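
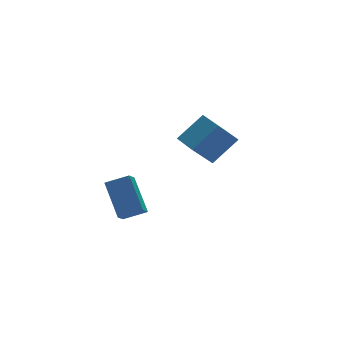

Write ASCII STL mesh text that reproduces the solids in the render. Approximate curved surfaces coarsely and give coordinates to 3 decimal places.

solid 
facet normal -0.653 -0.133 0.746
outer loop
vertex 3.248 3.08 1.496
vertex 3.104 4.368 1.6
vertex 1.869 3.025 0.28
endloop
endfacet
facet normal 0.111 -0.991 -0.081
outer loop
vertex 3.076 3.272 -1.1
vertex 3.248 3.08 1.496
vertex 1.869 3.025 0.28
endloop
endfacet
facet normal -0.652 -0.133 0.746
outer loop
vertex 1.869 3.025 0.28
vertex 3.104 4.368 1.6
vertex 1.725 4.312 0.384
endloop
endfacet
facet normal -0.750 -0.030 -0.661
outer loop
vertex 1.725 4.312 0.384
vertex 3.076 3.272 -1.1
vertex 1.869 3.025 0.28
endloop
endfacet
facet normal 0.750 0.030 0.661
outer loop
vertex 3.248 3.08 1.496
vertex 4.311 4.615 0.22
vertex 3.104 4.368 1.6
endloop
endfacet
facet normal 0.111 -0.991 -0.081
outer loop
vertex 4.455 3.328 0.116
vertex 3.248 3.08 1.496
vertex 3.076 3.272 -1.1
endloop
endfacet
facet normal 0.750 0.030 0.661
outer loop
vertex 4.455 3.328 0.116
vertex 4.311 4.615 0.22
vertex 3.248 3.08 1.496
endloop
endfacet
facet normal -0.111 0.991 0.080
outer loop
vertex 3.104 4.368 1.6
vertex 4.311 4.615 0.22
vertex 1.725 4.312 0.384
endloop
endfacet
facet normal -0.750 -0.030 -0.661
outer loop
vertex 2.932 4.56 -0.996
vertex 3.076 3.272 -1.1
vertex 1.725 4.312 0.384
endloop
endfacet
facet normal -0.111 0.991 0.081
outer loop
vertex 1.725 4.312 0.384
vertex 4.311 4.615 0.22
vertex 2.932 4.56 -0.996
endloop
endfacet
facet normal 0.652 0.133 -0.746
outer loop
vertex 2.932 4.56 -0.996
vertex 4.455 3.328 0.116
vertex 3.076 3.272 -1.1
endloop
endfacet
facet normal 0.652 0.133 -0.746
outer loop
vertex 4.311 4.615 0.22
vertex 4.455 3.328 0.116
vertex 2.932 4.56 -0.996
endloop
endfacet
facet normal -0.848 0.373 -0.377
outer loop
vertex -3.209 0.139 -1.175
vertex -3.182 1.619 0.229
vertex -2.726 0.666 -1.739
endloop
endfacet
facet normal -0.013 -0.725 -0.688
outer loop
vertex -1.718 0.221 -1.289
vertex -3.209 0.139 -1.175
vertex -2.726 0.666 -1.739
endloop
endfacet
facet normal -0.847 0.374 -0.377
outer loop
vertex -2.726 0.666 -1.739
vertex -3.182 1.619 0.229
vertex -2.699 2.145 -0.334
endloop
endfacet
facet normal 0.532 0.578 -0.619
outer loop
vertex -2.699 2.145 -0.334
vertex -1.718 0.221 -1.289
vertex -2.726 0.666 -1.739
endloop
endfacet
facet normal -0.532 -0.578 0.619
outer loop
vertex -3.209 0.139 -1.175
vertex -2.174 1.174 0.679
vertex -3.182 1.619 0.229
endloop
endfacet
facet normal -0.013 -0.725 -0.688
outer loop
vertex -2.201 -0.305 -0.726
vertex -3.209 0.139 -1.175
vertex -1.718 0.221 -1.289
endloop
endfacet
facet normal -0.531 -0.579 0.619
outer loop
vertex -2.201 -0.305 -0.726
vertex -2.174 1.174 0.679
vertex -3.209 0.139 -1.175
endloop
endfacet
facet normal 0.013 0.725 0.688
outer loop
vertex -3.182 1.619 0.229
vertex -2.174 1.174 0.679
vertex -2.699 2.145 -0.334
endloop
endfacet
facet normal 0.531 0.578 -0.620
outer loop
vertex -1.691 1.701 0.115
vertex -1.718 0.221 -1.289
vertex -2.699 2.145 -0.334
endloop
endfacet
facet normal 0.013 0.725 0.688
outer loop
vertex -2.699 2.145 -0.334
vertex -2.174 1.174 0.679
vertex -1.691 1.701 0.115
endloop
endfacet
facet normal 0.847 -0.374 0.378
outer loop
vertex -1.691 1.701 0.115
vertex -2.201 -0.305 -0.726
vertex -1.718 0.221 -1.289
endloop
endfacet
facet normal 0.848 -0.374 0.377
outer loop
vertex -2.174 1.174 0.679
vertex -2.201 -0.305 -0.726
vertex -1.691 1.701 0.115
endloop
endfacet

endsolid


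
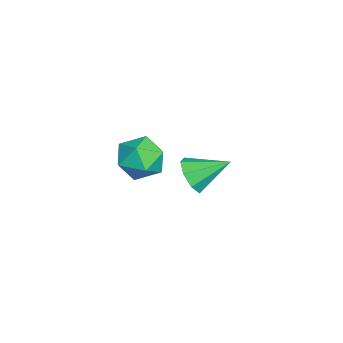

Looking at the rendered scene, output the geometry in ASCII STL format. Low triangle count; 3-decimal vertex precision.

solid 
facet normal -0.902 0.297 0.313
outer loop
vertex 2.063 -0.8 3.568
vertex 1.723 -1.872 3.606
vertex 2.193 -1.398 4.512
endloop
endfacet
facet normal -0.395 0.750 0.530
outer loop
vertex 2.063 -0.8 3.568
vertex 2.193 -1.398 4.512
vertex 3.016 -0.717 4.161
endloop
endfacet
facet normal -0.057 0.997 -0.048
outer loop
vertex 2.063 -0.8 3.568
vertex 3.016 -0.717 4.161
vertex 3.055 -0.769 3.038
endloop
endfacet
facet normal -0.355 0.697 -0.623
outer loop
vertex 2.063 -0.8 3.568
vertex 3.055 -0.769 3.038
vertex 2.256 -1.483 2.695
endloop
endfacet
facet normal -0.877 0.264 -0.401
outer loop
vertex 2.063 -0.8 3.568
vertex 2.256 -1.483 2.695
vertex 1.723 -1.872 3.606
endloop
endfacet
facet normal 0.076 0.383 0.921
outer loop
vertex 3.016 -0.717 4.161
vertex 2.193 -1.398 4.512
vertex 3.264 -1.737 4.565
endloop
endfacet
facet normal -0.745 -0.349 0.569
outer loop
vertex 2.193 -1.398 4.512
vertex 1.723 -1.872 3.606
vertex 2.465 -2.451 4.222
endloop
endfacet
facet normal -0.705 -0.403 -0.584
outer loop
vertex 1.723 -1.872 3.606
vertex 2.256 -1.483 2.695
vertex 2.504 -2.503 3.099
endloop
endfacet
facet normal 0.141 0.296 -0.945
outer loop
vertex 2.256 -1.483 2.695
vertex 3.055 -0.769 3.038
vertex 3.327 -1.822 2.748
endloop
endfacet
facet normal 0.623 0.782 -0.015
outer loop
vertex 3.055 -0.769 3.038
vertex 3.016 -0.717 4.161
vertex 3.797 -1.348 3.654
endloop
endfacet
facet normal 0.355 -0.697 0.623
outer loop
vertex 3.457 -2.42 3.692
vertex 3.264 -1.737 4.565
vertex 2.465 -2.451 4.222
endloop
endfacet
facet normal 0.057 -0.997 0.048
outer loop
vertex 3.457 -2.42 3.692
vertex 2.465 -2.451 4.222
vertex 2.504 -2.503 3.099
endloop
endfacet
facet normal 0.395 -0.750 -0.530
outer loop
vertex 3.457 -2.42 3.692
vertex 2.504 -2.503 3.099
vertex 3.327 -1.822 2.748
endloop
endfacet
facet normal 0.902 -0.297 -0.313
outer loop
vertex 3.457 -2.42 3.692
vertex 3.327 -1.822 2.748
vertex 3.797 -1.348 3.654
endloop
endfacet
facet normal 0.877 -0.264 0.401
outer loop
vertex 3.457 -2.42 3.692
vertex 3.797 -1.348 3.654
vertex 3.264 -1.737 4.565
endloop
endfacet
facet normal -0.141 -0.296 0.945
outer loop
vertex 2.465 -2.451 4.222
vertex 3.264 -1.737 4.565
vertex 2.193 -1.398 4.512
endloop
endfacet
facet normal -0.623 -0.782 0.015
outer loop
vertex 2.504 -2.503 3.099
vertex 2.465 -2.451 4.222
vertex 1.723 -1.872 3.606
endloop
endfacet
facet normal -0.076 -0.383 -0.921
outer loop
vertex 3.327 -1.822 2.748
vertex 2.504 -2.503 3.099
vertex 2.256 -1.483 2.695
endloop
endfacet
facet normal 0.745 0.349 -0.569
outer loop
vertex 3.797 -1.348 3.654
vertex 3.327 -1.822 2.748
vertex 3.055 -0.769 3.038
endloop
endfacet
facet normal 0.705 0.403 0.584
outer loop
vertex 3.264 -1.737 4.565
vertex 3.797 -1.348 3.654
vertex 3.016 -0.717 4.161
endloop
endfacet
facet normal 0.002 -0.873 -0.488
outer loop
vertex -1.277 -0.067 -0.28
vertex -1.978 0.273 -0.892
vertex -0.988 0.275 -0.891
endloop
endfacet
facet normal 0.828 0.222 0.516
outer loop
vertex -1.277 -0.067 -0.28
vertex -0.988 0.275 -0.891
vertex -1.982 1.887 0.012
endloop
endfacet
facet normal 0.002 -0.873 -0.488
outer loop
vertex -0.988 0.275 -0.891
vertex -1.978 0.273 -0.892
vertex -1.278 0.616 -1.502
endloop
endfacet
facet normal 0.827 0.556 -0.082
outer loop
vertex -0.988 0.275 -0.891
vertex -1.278 0.616 -1.502
vertex -1.982 1.887 0.012
endloop
endfacet
facet normal 0.002 -0.873 -0.488
outer loop
vertex -1.278 0.616 -1.502
vertex -1.978 0.273 -0.892
vertex -1.978 0.756 -1.756
endloop
endfacet
facet normal 0.342 0.792 -0.506
outer loop
vertex -1.278 0.616 -1.502
vertex -1.978 0.756 -1.756
vertex -1.982 1.887 0.012
endloop
endfacet
facet normal 0.002 -0.873 -0.488
outer loop
vertex -1.978 0.756 -1.756
vertex -1.978 0.273 -0.892
vertex -2.678 0.613 -1.503
endloop
endfacet
facet normal -0.345 0.790 -0.506
outer loop
vertex -1.978 0.756 -1.756
vertex -2.678 0.613 -1.503
vertex -1.982 1.887 0.012
endloop
endfacet
facet normal 0.003 -0.872 -0.489
outer loop
vertex -2.678 0.613 -1.503
vertex -1.978 0.273 -0.892
vertex -2.968 0.27 -0.893
endloop
endfacet
facet normal -0.829 0.552 -0.084
outer loop
vertex -2.678 0.613 -1.503
vertex -2.968 0.27 -0.893
vertex -1.982 1.887 0.012
endloop
endfacet
facet normal 0.003 -0.873 -0.488
outer loop
vertex -2.968 0.27 -0.893
vertex -1.978 0.273 -0.892
vertex -2.677 -0.071 -0.281
endloop
endfacet
facet normal -0.829 0.217 0.515
outer loop
vertex -2.968 0.27 -0.893
vertex -2.677 -0.071 -0.281
vertex -1.982 1.887 0.012
endloop
endfacet
facet normal 0.002 -0.872 -0.489
outer loop
vertex -2.677 -0.071 -0.281
vertex -1.978 0.273 -0.892
vertex -1.977 -0.211 -0.028
endloop
endfacet
facet normal -0.343 -0.019 0.939
outer loop
vertex -2.677 -0.071 -0.281
vertex -1.977 -0.211 -0.028
vertex -1.982 1.887 0.012
endloop
endfacet
facet normal 0.004 -0.872 -0.489
outer loop
vertex -1.977 -0.211 -0.028
vertex -1.978 0.273 -0.892
vertex -1.277 -0.067 -0.28
endloop
endfacet
facet normal 0.342 -0.017 0.940
outer loop
vertex -1.977 -0.211 -0.028
vertex -1.277 -0.067 -0.28
vertex -1.982 1.887 0.012
endloop
endfacet

endsolid


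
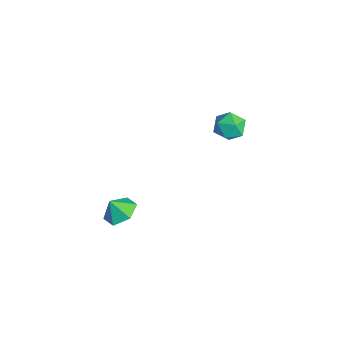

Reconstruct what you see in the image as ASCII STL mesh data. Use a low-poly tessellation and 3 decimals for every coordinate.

solid 
facet normal 0.186 0.464 -0.866
outer loop
vertex 4.752 -2.789 -2.46
vertex 3.856 -3.001 -2.766
vertex 4.022 -2.174 -2.287
endloop
endfacet
facet normal 0.372 0.186 0.909
outer loop
vertex 4.752 -2.789 -2.46
vertex 4.022 -2.174 -2.287
vertex 3.664 -3.479 -1.874
endloop
endfacet
facet normal 0.186 0.464 -0.866
outer loop
vertex 4.022 -2.174 -2.287
vertex 3.856 -3.001 -2.766
vertex 3.126 -2.386 -2.593
endloop
endfacet
facet normal -0.378 0.372 0.848
outer loop
vertex 4.022 -2.174 -2.287
vertex 3.126 -2.386 -2.593
vertex 3.664 -3.479 -1.874
endloop
endfacet
facet normal 0.186 0.464 -0.866
outer loop
vertex 3.126 -2.386 -2.593
vertex 3.856 -3.001 -2.766
vertex 2.96 -3.213 -3.072
endloop
endfacet
facet normal -0.867 -0.107 0.486
outer loop
vertex 3.126 -2.386 -2.593
vertex 2.96 -3.213 -3.072
vertex 3.664 -3.479 -1.874
endloop
endfacet
facet normal 0.186 0.464 -0.866
outer loop
vertex 2.96 -3.213 -3.072
vertex 3.856 -3.001 -2.766
vertex 3.69 -3.828 -3.245
endloop
endfacet
facet normal -0.607 -0.773 0.185
outer loop
vertex 2.96 -3.213 -3.072
vertex 3.69 -3.828 -3.245
vertex 3.664 -3.479 -1.874
endloop
endfacet
facet normal 0.186 0.464 -0.866
outer loop
vertex 3.69 -3.828 -3.245
vertex 3.856 -3.001 -2.766
vertex 4.586 -3.617 -2.939
endloop
endfacet
facet normal 0.142 -0.959 0.247
outer loop
vertex 3.69 -3.828 -3.245
vertex 4.586 -3.617 -2.939
vertex 3.664 -3.479 -1.874
endloop
endfacet
facet normal 0.186 0.464 -0.866
outer loop
vertex 4.586 -3.617 -2.939
vertex 3.856 -3.001 -2.766
vertex 4.752 -2.789 -2.46
endloop
endfacet
facet normal 0.632 -0.479 0.609
outer loop
vertex 4.586 -3.617 -2.939
vertex 4.752 -2.789 -2.46
vertex 3.664 -3.479 -1.874
endloop
endfacet
facet normal -0.428 0.688 0.586
outer loop
vertex 1.432 4.574 -0.228
vertex 0.576 4.265 -0.49
vertex 1.004 3.888 0.265
endloop
endfacet
facet normal 0.203 0.485 0.851
outer loop
vertex 1.432 4.574 -0.228
vertex 1.004 3.888 0.265
vertex 1.93 3.829 0.078
endloop
endfacet
facet normal 0.702 0.616 0.357
outer loop
vertex 1.432 4.574 -0.228
vertex 1.93 3.829 0.078
vertex 2.074 4.17 -0.793
endloop
endfacet
facet normal 0.379 0.900 -0.213
outer loop
vertex 1.432 4.574 -0.228
vertex 2.074 4.17 -0.793
vertex 1.238 4.439 -1.144
endloop
endfacet
facet normal -0.319 0.945 -0.072
outer loop
vertex 1.432 4.574 -0.228
vertex 1.238 4.439 -1.144
vertex 0.576 4.265 -0.49
endloop
endfacet
facet normal 0.180 -0.220 0.959
outer loop
vertex 1.93 3.829 0.078
vertex 1.004 3.888 0.265
vertex 1.382 3.061 0.004
endloop
endfacet
facet normal -0.841 0.108 0.531
outer loop
vertex 1.004 3.888 0.265
vertex 0.576 4.265 -0.49
vertex 0.546 3.33 -0.347
endloop
endfacet
facet normal -0.664 0.525 -0.532
outer loop
vertex 0.576 4.265 -0.49
vertex 1.238 4.439 -1.144
vertex 0.69 3.671 -1.218
endloop
endfacet
facet normal 0.465 0.453 -0.761
outer loop
vertex 1.238 4.439 -1.144
vertex 2.074 4.17 -0.793
vertex 1.616 3.612 -1.405
endloop
endfacet
facet normal 0.987 -0.007 0.160
outer loop
vertex 2.074 4.17 -0.793
vertex 1.93 3.829 0.078
vertex 2.044 3.235 -0.65
endloop
endfacet
facet normal -0.379 -0.900 0.213
outer loop
vertex 1.188 2.926 -0.912
vertex 1.382 3.061 0.004
vertex 0.546 3.33 -0.347
endloop
endfacet
facet normal -0.702 -0.616 -0.357
outer loop
vertex 1.188 2.926 -0.912
vertex 0.546 3.33 -0.347
vertex 0.69 3.671 -1.218
endloop
endfacet
facet normal -0.203 -0.485 -0.851
outer loop
vertex 1.188 2.926 -0.912
vertex 0.69 3.671 -1.218
vertex 1.616 3.612 -1.405
endloop
endfacet
facet normal 0.428 -0.688 -0.586
outer loop
vertex 1.188 2.926 -0.912
vertex 1.616 3.612 -1.405
vertex 2.044 3.235 -0.65
endloop
endfacet
facet normal 0.319 -0.945 0.072
outer loop
vertex 1.188 2.926 -0.912
vertex 2.044 3.235 -0.65
vertex 1.382 3.061 0.004
endloop
endfacet
facet normal -0.465 -0.453 0.761
outer loop
vertex 0.546 3.33 -0.347
vertex 1.382 3.061 0.004
vertex 1.004 3.888 0.265
endloop
endfacet
facet normal -0.987 0.007 -0.160
outer loop
vertex 0.69 3.671 -1.218
vertex 0.546 3.33 -0.347
vertex 0.576 4.265 -0.49
endloop
endfacet
facet normal -0.180 0.220 -0.959
outer loop
vertex 1.616 3.612 -1.405
vertex 0.69 3.671 -1.218
vertex 1.238 4.439 -1.144
endloop
endfacet
facet normal 0.841 -0.108 -0.531
outer loop
vertex 2.044 3.235 -0.65
vertex 1.616 3.612 -1.405
vertex 2.074 4.17 -0.793
endloop
endfacet
facet normal 0.664 -0.525 0.532
outer loop
vertex 1.382 3.061 0.004
vertex 2.044 3.235 -0.65
vertex 1.93 3.829 0.078
endloop
endfacet

endsolid


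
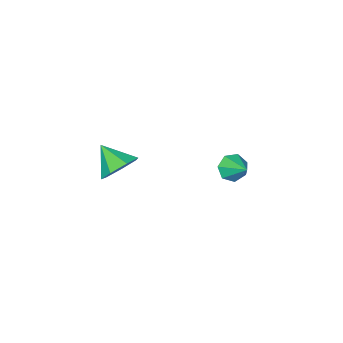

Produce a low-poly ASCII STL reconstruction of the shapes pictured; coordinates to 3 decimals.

solid 
facet normal -0.047 0.799 -0.600
outer loop
vertex 4.608 1.552 1.656
vertex 3.712 1.179 1.23
vertex 3.83 1.816 2.069
endloop
endfacet
facet normal 0.480 0.045 0.876
outer loop
vertex 4.608 1.552 1.656
vertex 3.83 1.816 2.069
vertex 3.788 -0.099 2.19
endloop
endfacet
facet normal -0.047 0.799 -0.600
outer loop
vertex 3.83 1.816 2.069
vertex 3.712 1.179 1.23
vertex 2.963 1.601 1.851
endloop
endfacet
facet normal -0.259 0.067 0.964
outer loop
vertex 3.83 1.816 2.069
vertex 2.963 1.601 1.851
vertex 3.788 -0.099 2.19
endloop
endfacet
facet normal -0.047 0.799 -0.600
outer loop
vertex 2.963 1.601 1.851
vertex 3.712 1.179 1.23
vertex 2.66 1.068 1.165
endloop
endfacet
facet normal -0.785 -0.270 0.557
outer loop
vertex 2.963 1.601 1.851
vertex 2.66 1.068 1.165
vertex 3.788 -0.099 2.19
endloop
endfacet
facet normal -0.047 0.799 -0.600
outer loop
vertex 2.66 1.068 1.165
vertex 3.712 1.179 1.23
vertex 3.149 0.619 0.529
endloop
endfacet
facet normal -0.702 -0.711 -0.037
outer loop
vertex 2.66 1.068 1.165
vertex 3.149 0.619 0.529
vertex 3.788 -0.099 2.19
endloop
endfacet
facet normal -0.048 0.799 -0.600
outer loop
vertex 3.149 0.619 0.529
vertex 3.712 1.179 1.23
vertex 4.062 0.592 0.42
endloop
endfacet
facet normal -0.072 -0.925 -0.372
outer loop
vertex 3.149 0.619 0.529
vertex 4.062 0.592 0.42
vertex 3.788 -0.099 2.19
endloop
endfacet
facet normal -0.047 0.799 -0.599
outer loop
vertex 4.062 0.592 0.42
vertex 3.712 1.179 1.23
vertex 4.711 1.007 0.922
endloop
endfacet
facet normal 0.631 -0.751 -0.195
outer loop
vertex 4.062 0.592 0.42
vertex 4.711 1.007 0.922
vertex 3.788 -0.099 2.19
endloop
endfacet
facet normal -0.047 0.799 -0.600
outer loop
vertex 4.711 1.007 0.922
vertex 3.712 1.179 1.23
vertex 4.608 1.552 1.656
endloop
endfacet
facet normal 0.877 -0.319 0.360
outer loop
vertex 4.711 1.007 0.922
vertex 4.608 1.552 1.656
vertex 3.788 -0.099 2.19
endloop
endfacet
facet normal -0.174 -0.835 -0.522
outer loop
vertex -1.667 2.039 -1.196
vertex -2.378 2.362 -1.476
vertex -1.62 2.413 -1.81
endloop
endfacet
facet normal 0.955 0.214 0.204
outer loop
vertex -1.667 2.039 -1.196
vertex -1.62 2.413 -1.81
vertex -2.122 3.598 -0.704
endloop
endfacet
facet normal -0.174 -0.835 -0.522
outer loop
vertex -1.62 2.413 -1.81
vertex -2.378 2.362 -1.476
vertex -2.145 2.749 -2.173
endloop
endfacet
facet normal 0.670 0.638 -0.379
outer loop
vertex -1.62 2.413 -1.81
vertex -2.145 2.749 -2.173
vertex -2.122 3.598 -0.704
endloop
endfacet
facet normal -0.173 -0.835 -0.522
outer loop
vertex -2.145 2.749 -2.173
vertex -2.378 2.362 -1.476
vertex -2.845 2.793 -2.011
endloop
endfacet
facet normal -0.061 0.865 -0.499
outer loop
vertex -2.145 2.749 -2.173
vertex -2.845 2.793 -2.011
vertex -2.122 3.598 -0.704
endloop
endfacet
facet normal -0.174 -0.835 -0.521
outer loop
vertex -2.845 2.793 -2.011
vertex -2.378 2.362 -1.476
vertex -3.194 2.513 -1.446
endloop
endfacet
facet normal -0.687 0.724 -0.066
outer loop
vertex -2.845 2.793 -2.011
vertex -3.194 2.513 -1.446
vertex -2.122 3.598 -0.704
endloop
endfacet
facet normal -0.174 -0.835 -0.523
outer loop
vertex -3.194 2.513 -1.446
vertex -2.378 2.362 -1.476
vertex -2.929 2.119 -0.905
endloop
endfacet
facet normal -0.737 0.321 0.595
outer loop
vertex -3.194 2.513 -1.446
vertex -2.929 2.119 -0.905
vertex -2.122 3.598 -0.704
endloop
endfacet
facet normal -0.173 -0.835 -0.522
outer loop
vertex -2.929 2.119 -0.905
vertex -2.378 2.362 -1.476
vertex -2.249 1.908 -0.793
endloop
endfacet
facet normal -0.174 -0.039 0.984
outer loop
vertex -2.929 2.119 -0.905
vertex -2.249 1.908 -0.793
vertex -2.122 3.598 -0.704
endloop
endfacet
facet normal -0.174 -0.835 -0.522
outer loop
vertex -2.249 1.908 -0.793
vertex -2.378 2.362 -1.476
vertex -1.667 2.039 -1.196
endloop
endfacet
facet normal 0.580 -0.086 0.810
outer loop
vertex -2.249 1.908 -0.793
vertex -1.667 2.039 -1.196
vertex -2.122 3.598 -0.704
endloop
endfacet

endsolid


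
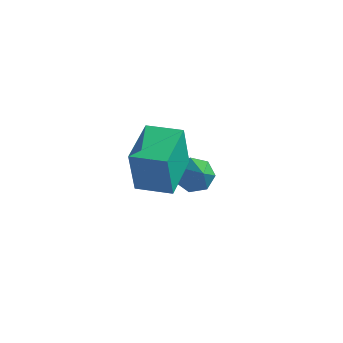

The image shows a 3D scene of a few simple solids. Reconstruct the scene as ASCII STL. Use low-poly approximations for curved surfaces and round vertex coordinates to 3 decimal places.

solid 
facet normal -0.946 -0.319 -0.050
outer loop
vertex 2.925 -3.533 3.533
vertex 2.257 -1.607 3.895
vertex 2.905 -3.144 1.428
endloop
endfacet
facet normal 0.323 -0.930 -0.175
outer loop
vertex 4.363 -2.653 1.505
vertex 2.925 -3.533 3.533
vertex 2.905 -3.144 1.428
endloop
endfacet
facet normal -0.946 -0.319 -0.050
outer loop
vertex 2.905 -3.144 1.428
vertex 2.257 -1.607 3.895
vertex 2.237 -1.218 1.79
endloop
endfacet
facet normal -0.009 0.182 -0.983
outer loop
vertex 2.237 -1.218 1.79
vertex 4.363 -2.653 1.505
vertex 2.905 -3.144 1.428
endloop
endfacet
facet normal 0.009 -0.182 0.983
outer loop
vertex 2.925 -3.533 3.533
vertex 3.715 -1.116 3.972
vertex 2.257 -1.607 3.895
endloop
endfacet
facet normal 0.323 -0.930 -0.175
outer loop
vertex 4.383 -3.042 3.61
vertex 2.925 -3.533 3.533
vertex 4.363 -2.653 1.505
endloop
endfacet
facet normal 0.009 -0.182 0.983
outer loop
vertex 4.383 -3.042 3.61
vertex 3.715 -1.116 3.972
vertex 2.925 -3.533 3.533
endloop
endfacet
facet normal -0.323 0.930 0.175
outer loop
vertex 2.257 -1.607 3.895
vertex 3.715 -1.116 3.972
vertex 2.237 -1.218 1.79
endloop
endfacet
facet normal -0.009 0.182 -0.983
outer loop
vertex 3.695 -0.727 1.867
vertex 4.363 -2.653 1.505
vertex 2.237 -1.218 1.79
endloop
endfacet
facet normal -0.323 0.930 0.175
outer loop
vertex 2.237 -1.218 1.79
vertex 3.715 -1.116 3.972
vertex 3.695 -0.727 1.867
endloop
endfacet
facet normal 0.946 0.319 0.050
outer loop
vertex 3.695 -0.727 1.867
vertex 4.383 -3.042 3.61
vertex 4.363 -2.653 1.505
endloop
endfacet
facet normal 0.946 0.319 0.050
outer loop
vertex 3.715 -1.116 3.972
vertex 4.383 -3.042 3.61
vertex 3.695 -0.727 1.867
endloop
endfacet
facet normal -0.587 0.509 -0.630
outer loop
vertex 2.338 2.348 -2.365
vertex 1.685 2.343 -1.76
vertex 2.33 2.945 -1.875
endloop
endfacet
facet normal 0.964 0.175 -0.198
outer loop
vertex 2.338 2.348 -2.365
vertex 2.33 2.945 -1.875
vertex 2.935 1.257 -0.42
endloop
endfacet
facet normal -0.588 0.510 -0.628
outer loop
vertex 2.33 2.945 -1.875
vertex 1.685 2.343 -1.76
vertex 1.837 3.088 -1.298
endloop
endfacet
facet normal 0.672 0.607 0.424
outer loop
vertex 2.33 2.945 -1.875
vertex 1.837 3.088 -1.298
vertex 2.935 1.257 -0.42
endloop
endfacet
facet normal -0.587 0.510 -0.629
outer loop
vertex 1.837 3.088 -1.298
vertex 1.685 2.343 -1.76
vertex 1.229 2.67 -1.07
endloop
endfacet
facet normal 0.029 0.446 0.894
outer loop
vertex 1.837 3.088 -1.298
vertex 1.229 2.67 -1.07
vertex 2.935 1.257 -0.42
endloop
endfacet
facet normal -0.587 0.510 -0.629
outer loop
vertex 1.229 2.67 -1.07
vertex 1.685 2.343 -1.76
vertex 0.964 2.006 -1.361
endloop
endfacet
facet normal -0.480 -0.185 0.858
outer loop
vertex 1.229 2.67 -1.07
vertex 0.964 2.006 -1.361
vertex 2.935 1.257 -0.42
endloop
endfacet
facet normal -0.587 0.509 -0.630
outer loop
vertex 0.964 2.006 -1.361
vertex 1.685 2.343 -1.76
vertex 1.243 1.595 -1.953
endloop
endfacet
facet normal -0.472 -0.813 0.342
outer loop
vertex 0.964 2.006 -1.361
vertex 1.243 1.595 -1.953
vertex 2.935 1.257 -0.42
endloop
endfacet
facet normal -0.587 0.509 -0.629
outer loop
vertex 1.243 1.595 -1.953
vertex 1.685 2.343 -1.76
vertex 1.854 1.747 -2.4
endloop
endfacet
facet normal 0.047 -0.963 -0.264
outer loop
vertex 1.243 1.595 -1.953
vertex 1.854 1.747 -2.4
vertex 2.935 1.257 -0.42
endloop
endfacet
facet normal -0.587 0.509 -0.629
outer loop
vertex 1.854 1.747 -2.4
vertex 1.685 2.343 -1.76
vertex 2.338 2.348 -2.365
endloop
endfacet
facet normal 0.687 -0.524 -0.504
outer loop
vertex 1.854 1.747 -2.4
vertex 2.338 2.348 -2.365
vertex 2.935 1.257 -0.42
endloop
endfacet

endsolid


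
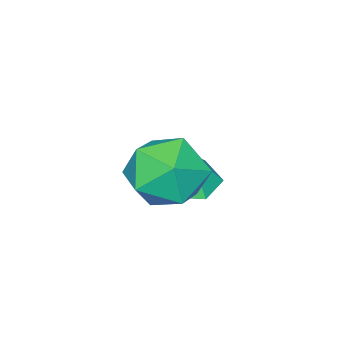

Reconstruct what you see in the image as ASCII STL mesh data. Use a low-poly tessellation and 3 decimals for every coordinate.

solid 
facet normal -0.097 -0.230 -0.968
outer loop
vertex 2.1 -1.28 -2.012
vertex 1.22 -1.468 -1.879
vertex 1.475 -0.625 -2.105
endloop
endfacet
facet normal 0.631 0.660 0.407
outer loop
vertex 2.1 -1.28 -2.012
vertex 1.475 -0.625 -2.105
vertex 1.32 -1.232 -0.881
endloop
endfacet
facet normal -0.098 -0.230 -0.968
outer loop
vertex 1.475 -0.625 -2.105
vertex 1.22 -1.468 -1.879
vertex 0.595 -0.813 -1.971
endloop
endfacet
facet normal -0.126 0.895 0.428
outer loop
vertex 1.475 -0.625 -2.105
vertex 0.595 -0.813 -1.971
vertex 1.32 -1.232 -0.881
endloop
endfacet
facet normal -0.098 -0.230 -0.968
outer loop
vertex 0.595 -0.813 -1.971
vertex 1.22 -1.468 -1.879
vertex 0.34 -1.657 -1.745
endloop
endfacet
facet normal -0.699 0.374 0.609
outer loop
vertex 0.595 -0.813 -1.971
vertex 0.34 -1.657 -1.745
vertex 1.32 -1.232 -0.881
endloop
endfacet
facet normal -0.098 -0.230 -0.968
outer loop
vertex 0.34 -1.657 -1.745
vertex 1.22 -1.468 -1.879
vertex 0.964 -2.312 -1.653
endloop
endfacet
facet normal -0.513 -0.381 0.769
outer loop
vertex 0.34 -1.657 -1.745
vertex 0.964 -2.312 -1.653
vertex 1.32 -1.232 -0.881
endloop
endfacet
facet normal -0.097 -0.230 -0.968
outer loop
vertex 0.964 -2.312 -1.653
vertex 1.22 -1.468 -1.879
vertex 1.845 -2.124 -1.786
endloop
endfacet
facet normal 0.244 -0.616 0.749
outer loop
vertex 0.964 -2.312 -1.653
vertex 1.845 -2.124 -1.786
vertex 1.32 -1.232 -0.881
endloop
endfacet
facet normal -0.097 -0.230 -0.968
outer loop
vertex 1.845 -2.124 -1.786
vertex 1.22 -1.468 -1.879
vertex 2.1 -1.28 -2.012
endloop
endfacet
facet normal 0.818 -0.095 0.568
outer loop
vertex 1.845 -2.124 -1.786
vertex 2.1 -1.28 -2.012
vertex 1.32 -1.232 -0.881
endloop
endfacet
facet normal -0.784 0.400 0.475
outer loop
vertex 2.161 -0.311 0.063
vertex 2.805 -0.178 1.015
vertex 2.758 0.667 0.226
endloop
endfacet
facet normal -0.814 0.535 -0.226
outer loop
vertex 2.161 -0.311 0.063
vertex 2.758 0.667 0.226
vertex 2.726 0.176 -0.821
endloop
endfacet
facet normal -0.816 -0.090 -0.571
outer loop
vertex 2.161 -0.311 0.063
vertex 2.726 0.176 -0.821
vertex 2.753 -0.971 -0.679
endloop
endfacet
facet normal -0.787 -0.611 -0.084
outer loop
vertex 2.161 -0.311 0.063
vertex 2.753 -0.971 -0.679
vertex 2.802 -1.19 0.455
endloop
endfacet
facet normal -0.767 -0.309 0.562
outer loop
vertex 2.161 -0.311 0.063
vertex 2.802 -1.19 0.455
vertex 2.805 -0.178 1.015
endloop
endfacet
facet normal -0.220 0.886 -0.409
outer loop
vertex 2.726 0.176 -0.821
vertex 2.758 0.667 0.226
vertex 3.718 0.61 -0.415
endloop
endfacet
facet normal -0.172 0.667 0.725
outer loop
vertex 2.758 0.667 0.226
vertex 2.805 -0.178 1.015
vertex 3.767 0.391 0.719
endloop
endfacet
facet normal -0.145 -0.479 0.866
outer loop
vertex 2.805 -0.178 1.015
vertex 2.802 -1.19 0.455
vertex 3.794 -0.756 0.861
endloop
endfacet
facet normal -0.177 -0.968 -0.179
outer loop
vertex 2.802 -1.19 0.455
vertex 2.753 -0.971 -0.679
vertex 3.762 -1.247 -0.186
endloop
endfacet
facet normal -0.224 -0.125 -0.967
outer loop
vertex 2.753 -0.971 -0.679
vertex 2.726 0.176 -0.821
vertex 3.715 -0.402 -0.975
endloop
endfacet
facet normal 0.787 0.611 0.084
outer loop
vertex 4.359 -0.269 -0.023
vertex 3.718 0.61 -0.415
vertex 3.767 0.391 0.719
endloop
endfacet
facet normal 0.816 0.090 0.571
outer loop
vertex 4.359 -0.269 -0.023
vertex 3.767 0.391 0.719
vertex 3.794 -0.756 0.861
endloop
endfacet
facet normal 0.814 -0.535 0.226
outer loop
vertex 4.359 -0.269 -0.023
vertex 3.794 -0.756 0.861
vertex 3.762 -1.247 -0.186
endloop
endfacet
facet normal 0.784 -0.400 -0.475
outer loop
vertex 4.359 -0.269 -0.023
vertex 3.762 -1.247 -0.186
vertex 3.715 -0.402 -0.975
endloop
endfacet
facet normal 0.767 0.309 -0.562
outer loop
vertex 4.359 -0.269 -0.023
vertex 3.715 -0.402 -0.975
vertex 3.718 0.61 -0.415
endloop
endfacet
facet normal 0.177 0.968 0.179
outer loop
vertex 3.767 0.391 0.719
vertex 3.718 0.61 -0.415
vertex 2.758 0.667 0.226
endloop
endfacet
facet normal 0.224 0.125 0.967
outer loop
vertex 3.794 -0.756 0.861
vertex 3.767 0.391 0.719
vertex 2.805 -0.178 1.015
endloop
endfacet
facet normal 0.220 -0.886 0.409
outer loop
vertex 3.762 -1.247 -0.186
vertex 3.794 -0.756 0.861
vertex 2.802 -1.19 0.455
endloop
endfacet
facet normal 0.172 -0.667 -0.725
outer loop
vertex 3.715 -0.402 -0.975
vertex 3.762 -1.247 -0.186
vertex 2.753 -0.971 -0.679
endloop
endfacet
facet normal 0.145 0.479 -0.866
outer loop
vertex 3.718 0.61 -0.415
vertex 3.715 -0.402 -0.975
vertex 2.726 0.176 -0.821
endloop
endfacet

endsolid


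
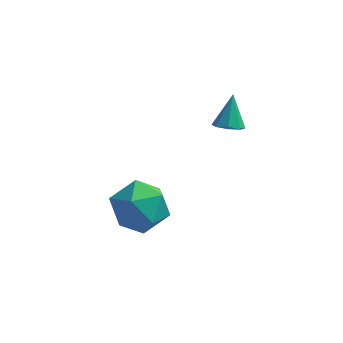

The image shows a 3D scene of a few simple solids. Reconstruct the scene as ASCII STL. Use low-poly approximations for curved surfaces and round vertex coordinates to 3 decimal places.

solid 
facet normal -0.007 -0.556 -0.831
outer loop
vertex 2.986 1.544 3.537
vertex 2.526 1.853 3.334
vertex 3.112 1.904 3.295
endloop
endfacet
facet normal 0.894 -0.012 0.448
outer loop
vertex 2.986 1.544 3.537
vertex 3.112 1.904 3.295
vertex 2.534 2.607 4.466
endloop
endfacet
facet normal -0.007 -0.554 -0.832
outer loop
vertex 3.112 1.904 3.295
vertex 2.526 1.853 3.334
vertex 2.895 2.234 3.077
endloop
endfacet
facet normal 0.816 0.575 0.058
outer loop
vertex 3.112 1.904 3.295
vertex 2.895 2.234 3.077
vertex 2.534 2.607 4.466
endloop
endfacet
facet normal -0.006 -0.555 -0.832
outer loop
vertex 2.895 2.234 3.077
vertex 2.526 1.853 3.334
vertex 2.461 2.341 3.009
endloop
endfacet
facet normal 0.263 0.947 -0.186
outer loop
vertex 2.895 2.234 3.077
vertex 2.461 2.341 3.009
vertex 2.534 2.607 4.466
endloop
endfacet
facet normal -0.008 -0.555 -0.832
outer loop
vertex 2.461 2.341 3.009
vertex 2.526 1.853 3.334
vertex 2.065 2.162 3.132
endloop
endfacet
facet normal -0.444 0.885 -0.139
outer loop
vertex 2.461 2.341 3.009
vertex 2.065 2.162 3.132
vertex 2.534 2.607 4.466
endloop
endfacet
facet normal -0.006 -0.554 -0.833
outer loop
vertex 2.065 2.162 3.132
vertex 2.526 1.853 3.334
vertex 1.939 1.801 3.373
endloop
endfacet
facet normal -0.889 0.424 0.171
outer loop
vertex 2.065 2.162 3.132
vertex 1.939 1.801 3.373
vertex 2.534 2.607 4.466
endloop
endfacet
facet normal -0.006 -0.556 -0.831
outer loop
vertex 1.939 1.801 3.373
vertex 2.526 1.853 3.334
vertex 2.156 1.471 3.592
endloop
endfacet
facet normal -0.812 -0.162 0.561
outer loop
vertex 1.939 1.801 3.373
vertex 2.156 1.471 3.592
vertex 2.534 2.607 4.466
endloop
endfacet
facet normal -0.007 -0.555 -0.832
outer loop
vertex 2.156 1.471 3.592
vertex 2.526 1.853 3.334
vertex 2.59 1.365 3.659
endloop
endfacet
facet normal -0.255 -0.535 0.806
outer loop
vertex 2.156 1.471 3.592
vertex 2.59 1.365 3.659
vertex 2.534 2.607 4.466
endloop
endfacet
facet normal -0.006 -0.555 -0.832
outer loop
vertex 2.59 1.365 3.659
vertex 2.526 1.853 3.334
vertex 2.986 1.544 3.537
endloop
endfacet
facet normal 0.448 -0.473 0.759
outer loop
vertex 2.59 1.365 3.659
vertex 2.986 1.544 3.537
vertex 2.534 2.607 4.466
endloop
endfacet
facet normal 0.149 -0.009 0.989
outer loop
vertex -0.595 0.87 0.519
vertex -0.481 -0.334 0.491
vertex 0.493 0.369 0.351
endloop
endfacet
facet normal 0.385 0.600 0.701
outer loop
vertex -0.595 0.87 0.519
vertex 0.493 0.369 0.351
vertex 0.166 1.336 -0.297
endloop
endfacet
facet normal -0.164 0.915 0.370
outer loop
vertex -0.595 0.87 0.519
vertex 0.166 1.336 -0.297
vertex -1.01 1.231 -0.558
endloop
endfacet
facet normal -0.739 0.500 0.452
outer loop
vertex -0.595 0.87 0.519
vertex -1.01 1.231 -0.558
vertex -1.41 0.199 -0.07
endloop
endfacet
facet normal -0.545 -0.071 0.835
outer loop
vertex -0.595 0.87 0.519
vertex -1.41 0.199 -0.07
vertex -0.481 -0.334 0.491
endloop
endfacet
facet normal 0.875 0.436 0.210
outer loop
vertex 0.166 1.336 -0.297
vertex 0.493 0.369 0.351
vertex 0.75 0.421 -0.83
endloop
endfacet
facet normal 0.493 -0.549 0.675
outer loop
vertex 0.493 0.369 0.351
vertex -0.481 -0.334 0.491
vertex 0.35 -0.611 -0.342
endloop
endfacet
facet normal -0.630 -0.650 0.426
outer loop
vertex -0.481 -0.334 0.491
vertex -1.41 0.199 -0.07
vertex -0.826 -0.716 -0.603
endloop
endfacet
facet normal -0.942 0.274 -0.193
outer loop
vertex -1.41 0.199 -0.07
vertex -1.01 1.231 -0.558
vertex -1.153 0.251 -1.251
endloop
endfacet
facet normal -0.012 0.945 -0.326
outer loop
vertex -1.01 1.231 -0.558
vertex 0.166 1.336 -0.297
vertex -0.179 0.954 -1.391
endloop
endfacet
facet normal 0.739 -0.500 -0.452
outer loop
vertex -0.065 -0.25 -1.419
vertex 0.75 0.421 -0.83
vertex 0.35 -0.611 -0.342
endloop
endfacet
facet normal 0.164 -0.915 -0.370
outer loop
vertex -0.065 -0.25 -1.419
vertex 0.35 -0.611 -0.342
vertex -0.826 -0.716 -0.603
endloop
endfacet
facet normal -0.385 -0.600 -0.701
outer loop
vertex -0.065 -0.25 -1.419
vertex -0.826 -0.716 -0.603
vertex -1.153 0.251 -1.251
endloop
endfacet
facet normal -0.149 0.009 -0.989
outer loop
vertex -0.065 -0.25 -1.419
vertex -1.153 0.251 -1.251
vertex -0.179 0.954 -1.391
endloop
endfacet
facet normal 0.545 0.071 -0.835
outer loop
vertex -0.065 -0.25 -1.419
vertex -0.179 0.954 -1.391
vertex 0.75 0.421 -0.83
endloop
endfacet
facet normal 0.942 -0.274 0.193
outer loop
vertex 0.35 -0.611 -0.342
vertex 0.75 0.421 -0.83
vertex 0.493 0.369 0.351
endloop
endfacet
facet normal 0.012 -0.945 0.326
outer loop
vertex -0.826 -0.716 -0.603
vertex 0.35 -0.611 -0.342
vertex -0.481 -0.334 0.491
endloop
endfacet
facet normal -0.875 -0.436 -0.210
outer loop
vertex -1.153 0.251 -1.251
vertex -0.826 -0.716 -0.603
vertex -1.41 0.199 -0.07
endloop
endfacet
facet normal -0.493 0.549 -0.675
outer loop
vertex -0.179 0.954 -1.391
vertex -1.153 0.251 -1.251
vertex -1.01 1.231 -0.558
endloop
endfacet
facet normal 0.630 0.650 -0.426
outer loop
vertex 0.75 0.421 -0.83
vertex -0.179 0.954 -1.391
vertex 0.166 1.336 -0.297
endloop
endfacet

endsolid


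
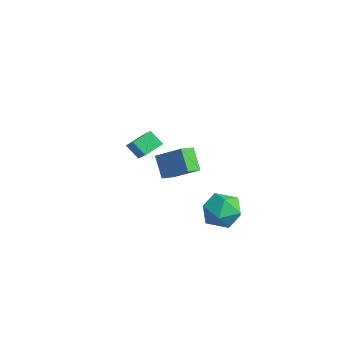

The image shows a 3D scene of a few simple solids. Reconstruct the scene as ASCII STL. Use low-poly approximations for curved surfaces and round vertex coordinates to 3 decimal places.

solid 
facet normal -0.610 -0.377 0.697
outer loop
vertex -0.988 -1.8 2.175
vertex -2.149 -1.612 1.26
vertex -0.829 -2.818 1.763
endloop
endfacet
facet normal 0.779 -0.127 0.614
outer loop
vertex -0.231 -2.448 1.08
vertex -0.988 -1.8 2.175
vertex -0.829 -2.818 1.763
endloop
endfacet
facet normal -0.610 -0.377 0.697
outer loop
vertex -0.829 -2.818 1.763
vertex -2.149 -1.612 1.26
vertex -1.99 -2.63 0.848
endloop
endfacet
facet normal 0.144 -0.917 -0.371
outer loop
vertex -1.99 -2.63 0.848
vertex -0.231 -2.448 1.08
vertex -0.829 -2.818 1.763
endloop
endfacet
facet normal -0.144 0.917 0.371
outer loop
vertex -0.988 -1.8 2.175
vertex -1.551 -1.242 0.577
vertex -2.149 -1.612 1.26
endloop
endfacet
facet normal 0.779 -0.127 0.614
outer loop
vertex -0.39 -1.43 1.492
vertex -0.988 -1.8 2.175
vertex -0.231 -2.448 1.08
endloop
endfacet
facet normal -0.144 0.917 0.371
outer loop
vertex -0.39 -1.43 1.492
vertex -1.551 -1.242 0.577
vertex -0.988 -1.8 2.175
endloop
endfacet
facet normal -0.779 0.127 -0.614
outer loop
vertex -2.149 -1.612 1.26
vertex -1.551 -1.242 0.577
vertex -1.99 -2.63 0.848
endloop
endfacet
facet normal 0.144 -0.917 -0.371
outer loop
vertex -1.392 -2.26 0.165
vertex -0.231 -2.448 1.08
vertex -1.99 -2.63 0.848
endloop
endfacet
facet normal -0.779 0.127 -0.614
outer loop
vertex -1.99 -2.63 0.848
vertex -1.551 -1.242 0.577
vertex -1.392 -2.26 0.165
endloop
endfacet
facet normal 0.610 0.377 -0.697
outer loop
vertex -1.392 -2.26 0.165
vertex -0.39 -1.43 1.492
vertex -0.231 -2.448 1.08
endloop
endfacet
facet normal 0.610 0.377 -0.697
outer loop
vertex -1.551 -1.242 0.577
vertex -0.39 -1.43 1.492
vertex -1.392 -2.26 0.165
endloop
endfacet
facet normal -0.156 0.325 0.933
outer loop
vertex 2.087 1.317 -1.691
vertex 1.409 0.427 -1.495
vertex 2.522 0.351 -1.282
endloop
endfacet
facet normal 0.490 0.518 0.701
outer loop
vertex 2.087 1.317 -1.691
vertex 2.522 0.351 -1.282
vertex 3.074 0.925 -2.092
endloop
endfacet
facet normal 0.405 0.908 0.109
outer loop
vertex 2.087 1.317 -1.691
vertex 3.074 0.925 -2.092
vertex 2.302 1.355 -2.805
endloop
endfacet
facet normal -0.295 0.955 -0.024
outer loop
vertex 2.087 1.317 -1.691
vertex 2.302 1.355 -2.805
vertex 1.273 1.047 -2.436
endloop
endfacet
facet normal -0.641 0.595 0.485
outer loop
vertex 2.087 1.317 -1.691
vertex 1.273 1.047 -2.436
vertex 1.409 0.427 -1.495
endloop
endfacet
facet normal 0.848 -0.074 0.525
outer loop
vertex 3.074 0.925 -2.092
vertex 2.522 0.351 -1.282
vertex 3.007 -0.207 -2.144
endloop
endfacet
facet normal -0.199 -0.388 0.900
outer loop
vertex 2.522 0.351 -1.282
vertex 1.409 0.427 -1.495
vertex 1.978 -0.515 -1.775
endloop
endfacet
facet normal -0.983 0.050 0.175
outer loop
vertex 1.409 0.427 -1.495
vertex 1.273 1.047 -2.436
vertex 1.206 -0.085 -2.488
endloop
endfacet
facet normal -0.422 0.634 -0.648
outer loop
vertex 1.273 1.047 -2.436
vertex 2.302 1.355 -2.805
vertex 1.758 0.489 -3.298
endloop
endfacet
facet normal 0.709 0.557 -0.432
outer loop
vertex 2.302 1.355 -2.805
vertex 3.074 0.925 -2.092
vertex 2.871 0.413 -3.085
endloop
endfacet
facet normal 0.295 -0.955 0.024
outer loop
vertex 2.193 -0.477 -2.889
vertex 3.007 -0.207 -2.144
vertex 1.978 -0.515 -1.775
endloop
endfacet
facet normal -0.405 -0.908 -0.109
outer loop
vertex 2.193 -0.477 -2.889
vertex 1.978 -0.515 -1.775
vertex 1.206 -0.085 -2.488
endloop
endfacet
facet normal -0.490 -0.518 -0.701
outer loop
vertex 2.193 -0.477 -2.889
vertex 1.206 -0.085 -2.488
vertex 1.758 0.489 -3.298
endloop
endfacet
facet normal 0.156 -0.325 -0.933
outer loop
vertex 2.193 -0.477 -2.889
vertex 1.758 0.489 -3.298
vertex 2.871 0.413 -3.085
endloop
endfacet
facet normal 0.641 -0.595 -0.485
outer loop
vertex 2.193 -0.477 -2.889
vertex 2.871 0.413 -3.085
vertex 3.007 -0.207 -2.144
endloop
endfacet
facet normal 0.422 -0.634 0.648
outer loop
vertex 1.978 -0.515 -1.775
vertex 3.007 -0.207 -2.144
vertex 2.522 0.351 -1.282
endloop
endfacet
facet normal -0.709 -0.557 0.432
outer loop
vertex 1.206 -0.085 -2.488
vertex 1.978 -0.515 -1.775
vertex 1.409 0.427 -1.495
endloop
endfacet
facet normal -0.848 0.074 -0.525
outer loop
vertex 1.758 0.489 -3.298
vertex 1.206 -0.085 -2.488
vertex 1.273 1.047 -2.436
endloop
endfacet
facet normal 0.199 0.388 -0.900
outer loop
vertex 2.871 0.413 -3.085
vertex 1.758 0.489 -3.298
vertex 2.302 1.355 -2.805
endloop
endfacet
facet normal 0.983 -0.050 -0.175
outer loop
vertex 3.007 -0.207 -2.144
vertex 2.871 0.413 -3.085
vertex 3.074 0.925 -2.092
endloop
endfacet
facet normal -0.711 -0.441 -0.548
outer loop
vertex -4.791 0.311 -2.224
vertex -5.085 1.162 -2.527
vertex -3.863 0.227 -3.361
endloop
endfacet
facet normal 0.310 -0.896 0.319
outer loop
vertex -2.555 1.038 -2.353
vertex -4.791 0.311 -2.224
vertex -3.863 0.227 -3.361
endloop
endfacet
facet normal -0.711 -0.441 -0.548
outer loop
vertex -3.863 0.227 -3.361
vertex -5.085 1.162 -2.527
vertex -4.157 1.078 -3.664
endloop
endfacet
facet normal 0.631 -0.057 -0.773
outer loop
vertex -4.157 1.078 -3.664
vertex -2.555 1.038 -2.353
vertex -3.863 0.227 -3.361
endloop
endfacet
facet normal -0.631 0.057 0.773
outer loop
vertex -4.791 0.311 -2.224
vertex -3.777 1.973 -1.519
vertex -5.085 1.162 -2.527
endloop
endfacet
facet normal 0.310 -0.896 0.319
outer loop
vertex -3.483 1.122 -1.216
vertex -4.791 0.311 -2.224
vertex -2.555 1.038 -2.353
endloop
endfacet
facet normal -0.631 0.057 0.773
outer loop
vertex -3.483 1.122 -1.216
vertex -3.777 1.973 -1.519
vertex -4.791 0.311 -2.224
endloop
endfacet
facet normal -0.310 0.896 -0.319
outer loop
vertex -5.085 1.162 -2.527
vertex -3.777 1.973 -1.519
vertex -4.157 1.078 -3.664
endloop
endfacet
facet normal 0.631 -0.057 -0.773
outer loop
vertex -2.849 1.889 -2.656
vertex -2.555 1.038 -2.353
vertex -4.157 1.078 -3.664
endloop
endfacet
facet normal -0.310 0.896 -0.319
outer loop
vertex -4.157 1.078 -3.664
vertex -3.777 1.973 -1.519
vertex -2.849 1.889 -2.656
endloop
endfacet
facet normal 0.711 0.441 0.548
outer loop
vertex -2.849 1.889 -2.656
vertex -3.483 1.122 -1.216
vertex -2.555 1.038 -2.353
endloop
endfacet
facet normal 0.711 0.441 0.548
outer loop
vertex -3.777 1.973 -1.519
vertex -3.483 1.122 -1.216
vertex -2.849 1.889 -2.656
endloop
endfacet

endsolid


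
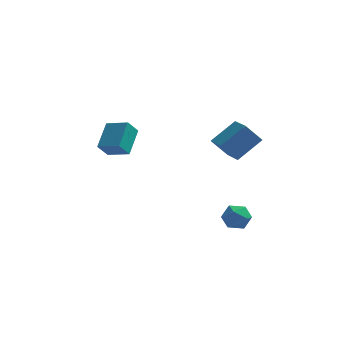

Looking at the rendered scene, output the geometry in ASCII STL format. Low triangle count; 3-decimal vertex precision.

solid 
facet normal -0.651 -0.076 0.756
outer loop
vertex 3.345 1.359 3.512
vertex 2.615 2.84 3.032
vertex 2.161 0.414 2.398
endloop
endfacet
facet normal 0.425 -0.861 0.279
outer loop
vertex 3.065 0.52 1.348
vertex 3.345 1.359 3.512
vertex 2.161 0.414 2.398
endloop
endfacet
facet normal -0.650 -0.076 0.756
outer loop
vertex 2.161 0.414 2.398
vertex 2.615 2.84 3.032
vertex 1.431 1.896 1.919
endloop
endfacet
facet normal -0.630 -0.502 -0.593
outer loop
vertex 1.431 1.896 1.919
vertex 3.065 0.52 1.348
vertex 2.161 0.414 2.398
endloop
endfacet
facet normal 0.630 0.502 0.593
outer loop
vertex 3.345 1.359 3.512
vertex 3.519 2.946 1.982
vertex 2.615 2.84 3.032
endloop
endfacet
facet normal 0.424 -0.861 0.279
outer loop
vertex 4.249 1.464 2.461
vertex 3.345 1.359 3.512
vertex 3.065 0.52 1.348
endloop
endfacet
facet normal 0.630 0.502 0.592
outer loop
vertex 4.249 1.464 2.461
vertex 3.519 2.946 1.982
vertex 3.345 1.359 3.512
endloop
endfacet
facet normal -0.425 0.861 -0.279
outer loop
vertex 2.615 2.84 3.032
vertex 3.519 2.946 1.982
vertex 1.431 1.896 1.919
endloop
endfacet
facet normal -0.630 -0.502 -0.592
outer loop
vertex 2.335 2.001 0.868
vertex 3.065 0.52 1.348
vertex 1.431 1.896 1.919
endloop
endfacet
facet normal -0.425 0.861 -0.279
outer loop
vertex 1.431 1.896 1.919
vertex 3.519 2.946 1.982
vertex 2.335 2.001 0.868
endloop
endfacet
facet normal 0.650 0.076 -0.756
outer loop
vertex 2.335 2.001 0.868
vertex 4.249 1.464 2.461
vertex 3.065 0.52 1.348
endloop
endfacet
facet normal 0.650 0.076 -0.756
outer loop
vertex 3.519 2.946 1.982
vertex 4.249 1.464 2.461
vertex 2.335 2.001 0.868
endloop
endfacet
facet normal -0.414 -0.467 0.781
outer loop
vertex -3.173 2.448 2.66
vertex -4.456 2.9 2.251
vertex -3.384 0.922 1.636
endloop
endfacet
facet normal 0.903 -0.319 0.289
outer loop
vertex -2.924 1.44 0.769
vertex -3.173 2.448 2.66
vertex -3.384 0.922 1.636
endloop
endfacet
facet normal -0.414 -0.467 0.781
outer loop
vertex -3.384 0.922 1.636
vertex -4.456 2.9 2.251
vertex -4.666 1.373 1.227
endloop
endfacet
facet normal -0.114 -0.825 -0.553
outer loop
vertex -4.666 1.373 1.227
vertex -2.924 1.44 0.769
vertex -3.384 0.922 1.636
endloop
endfacet
facet normal 0.114 0.825 0.553
outer loop
vertex -3.173 2.448 2.66
vertex -3.996 3.418 1.384
vertex -4.456 2.9 2.251
endloop
endfacet
facet normal 0.903 -0.318 0.288
outer loop
vertex -2.714 2.967 1.793
vertex -3.173 2.448 2.66
vertex -2.924 1.44 0.769
endloop
endfacet
facet normal 0.113 0.825 0.554
outer loop
vertex -2.714 2.967 1.793
vertex -3.996 3.418 1.384
vertex -3.173 2.448 2.66
endloop
endfacet
facet normal -0.903 0.318 -0.289
outer loop
vertex -4.456 2.9 2.251
vertex -3.996 3.418 1.384
vertex -4.666 1.373 1.227
endloop
endfacet
facet normal -0.114 -0.825 -0.554
outer loop
vertex -4.207 1.892 0.36
vertex -2.924 1.44 0.769
vertex -4.666 1.373 1.227
endloop
endfacet
facet normal -0.903 0.318 -0.288
outer loop
vertex -4.666 1.373 1.227
vertex -3.996 3.418 1.384
vertex -4.207 1.892 0.36
endloop
endfacet
facet normal 0.414 0.467 -0.781
outer loop
vertex -4.207 1.892 0.36
vertex -2.714 2.967 1.793
vertex -2.924 1.44 0.769
endloop
endfacet
facet normal 0.414 0.467 -0.781
outer loop
vertex -3.996 3.418 1.384
vertex -2.714 2.967 1.793
vertex -4.207 1.892 0.36
endloop
endfacet
facet normal -0.217 0.899 -0.381
outer loop
vertex 3.438 -1.38 -2.291
vertex 2.687 -1.364 -1.826
vertex 3.43 -1.037 -1.477
endloop
endfacet
facet normal 0.489 0.806 -0.335
outer loop
vertex 3.438 -1.38 -2.291
vertex 3.43 -1.037 -1.477
vertex 4.101 -1.55 -1.732
endloop
endfacet
facet normal 0.661 0.228 -0.715
outer loop
vertex 3.438 -1.38 -2.291
vertex 4.101 -1.55 -1.732
vertex 3.774 -2.195 -2.24
endloop
endfacet
facet normal 0.060 -0.038 -0.997
outer loop
vertex 3.438 -1.38 -2.291
vertex 3.774 -2.195 -2.24
vertex 2.9 -2.08 -2.297
endloop
endfacet
facet normal -0.482 0.377 -0.791
outer loop
vertex 3.438 -1.38 -2.291
vertex 2.9 -2.08 -2.297
vertex 2.687 -1.364 -1.826
endloop
endfacet
facet normal 0.649 0.676 0.349
outer loop
vertex 4.101 -1.55 -1.732
vertex 3.43 -1.037 -1.477
vertex 3.76 -1.64 -0.923
endloop
endfacet
facet normal -0.492 0.827 0.273
outer loop
vertex 3.43 -1.037 -1.477
vertex 2.687 -1.364 -1.826
vertex 2.886 -1.525 -0.98
endloop
endfacet
facet normal -0.921 -0.017 -0.390
outer loop
vertex 2.687 -1.364 -1.826
vertex 2.9 -2.08 -2.297
vertex 2.559 -2.17 -1.488
endloop
endfacet
facet normal -0.043 -0.689 -0.724
outer loop
vertex 2.9 -2.08 -2.297
vertex 3.774 -2.195 -2.24
vertex 3.23 -2.683 -1.743
endloop
endfacet
facet normal 0.928 -0.260 -0.268
outer loop
vertex 3.774 -2.195 -2.24
vertex 4.101 -1.55 -1.732
vertex 3.973 -2.356 -1.394
endloop
endfacet
facet normal -0.060 0.038 0.997
outer loop
vertex 3.222 -2.34 -0.929
vertex 3.76 -1.64 -0.923
vertex 2.886 -1.525 -0.98
endloop
endfacet
facet normal -0.661 -0.228 0.715
outer loop
vertex 3.222 -2.34 -0.929
vertex 2.886 -1.525 -0.98
vertex 2.559 -2.17 -1.488
endloop
endfacet
facet normal -0.489 -0.806 0.335
outer loop
vertex 3.222 -2.34 -0.929
vertex 2.559 -2.17 -1.488
vertex 3.23 -2.683 -1.743
endloop
endfacet
facet normal 0.217 -0.899 0.381
outer loop
vertex 3.222 -2.34 -0.929
vertex 3.23 -2.683 -1.743
vertex 3.973 -2.356 -1.394
endloop
endfacet
facet normal 0.482 -0.377 0.791
outer loop
vertex 3.222 -2.34 -0.929
vertex 3.973 -2.356 -1.394
vertex 3.76 -1.64 -0.923
endloop
endfacet
facet normal 0.043 0.689 0.724
outer loop
vertex 2.886 -1.525 -0.98
vertex 3.76 -1.64 -0.923
vertex 3.43 -1.037 -1.477
endloop
endfacet
facet normal -0.928 0.260 0.268
outer loop
vertex 2.559 -2.17 -1.488
vertex 2.886 -1.525 -0.98
vertex 2.687 -1.364 -1.826
endloop
endfacet
facet normal -0.649 -0.676 -0.349
outer loop
vertex 3.23 -2.683 -1.743
vertex 2.559 -2.17 -1.488
vertex 2.9 -2.08 -2.297
endloop
endfacet
facet normal 0.492 -0.827 -0.273
outer loop
vertex 3.973 -2.356 -1.394
vertex 3.23 -2.683 -1.743
vertex 3.774 -2.195 -2.24
endloop
endfacet
facet normal 0.921 0.017 0.390
outer loop
vertex 3.76 -1.64 -0.923
vertex 3.973 -2.356 -1.394
vertex 4.101 -1.55 -1.732
endloop
endfacet

endsolid


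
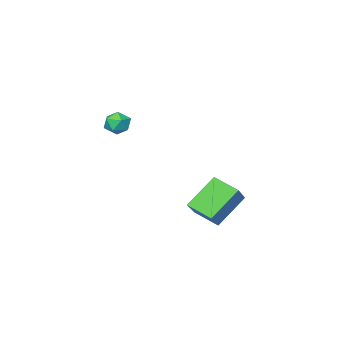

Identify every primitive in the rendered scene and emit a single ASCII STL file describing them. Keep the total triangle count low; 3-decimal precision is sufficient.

solid 
facet normal -0.633 -0.472 -0.613
outer loop
vertex -1.085 2.255 0.315
vertex -1.466 3.407 -0.179
vertex 0.285 2.141 -1.012
endloop
endfacet
facet normal 0.291 -0.879 0.376
outer loop
vertex 1.266 2.873 -0.061
vertex -1.085 2.255 0.315
vertex 0.285 2.141 -1.012
endloop
endfacet
facet normal -0.633 -0.472 -0.613
outer loop
vertex 0.285 2.141 -1.012
vertex -1.466 3.407 -0.179
vertex -0.097 3.293 -1.505
endloop
endfacet
facet normal 0.717 -0.059 -0.694
outer loop
vertex -0.097 3.293 -1.505
vertex 1.266 2.873 -0.061
vertex 0.285 2.141 -1.012
endloop
endfacet
facet normal -0.718 0.060 0.694
outer loop
vertex -1.085 2.255 0.315
vertex -0.485 4.139 0.772
vertex -1.466 3.407 -0.179
endloop
endfacet
facet normal 0.291 -0.879 0.376
outer loop
vertex -0.103 2.987 1.265
vertex -1.085 2.255 0.315
vertex 1.266 2.873 -0.061
endloop
endfacet
facet normal -0.717 0.060 0.695
outer loop
vertex -0.103 2.987 1.265
vertex -0.485 4.139 0.772
vertex -1.085 2.255 0.315
endloop
endfacet
facet normal -0.291 0.879 -0.376
outer loop
vertex -1.466 3.407 -0.179
vertex -0.485 4.139 0.772
vertex -0.097 3.293 -1.505
endloop
endfacet
facet normal 0.717 -0.061 -0.694
outer loop
vertex 0.885 4.025 -0.555
vertex 1.266 2.873 -0.061
vertex -0.097 3.293 -1.505
endloop
endfacet
facet normal -0.291 0.879 -0.376
outer loop
vertex -0.097 3.293 -1.505
vertex -0.485 4.139 0.772
vertex 0.885 4.025 -0.555
endloop
endfacet
facet normal 0.633 0.472 0.613
outer loop
vertex 0.885 4.025 -0.555
vertex -0.103 2.987 1.265
vertex 1.266 2.873 -0.061
endloop
endfacet
facet normal 0.633 0.472 0.613
outer loop
vertex -0.485 4.139 0.772
vertex -0.103 2.987 1.265
vertex 0.885 4.025 -0.555
endloop
endfacet
facet normal -0.299 0.926 0.232
outer loop
vertex 0.761 -1.962 2.765
vertex 0.403 -2.213 3.304
vertex 1.065 -2.02 3.387
endloop
endfacet
facet normal 0.342 0.936 -0.080
outer loop
vertex 0.761 -1.962 2.765
vertex 1.065 -2.02 3.387
vertex 1.413 -2.196 2.812
endloop
endfacet
facet normal 0.279 0.632 -0.723
outer loop
vertex 0.761 -1.962 2.765
vertex 1.413 -2.196 2.812
vertex 0.966 -2.498 2.375
endloop
endfacet
facet normal -0.400 0.434 -0.807
outer loop
vertex 0.761 -1.962 2.765
vertex 0.966 -2.498 2.375
vertex 0.342 -2.508 2.679
endloop
endfacet
facet normal -0.758 0.616 -0.217
outer loop
vertex 0.761 -1.962 2.765
vertex 0.342 -2.508 2.679
vertex 0.403 -2.213 3.304
endloop
endfacet
facet normal 0.785 0.536 0.311
outer loop
vertex 1.413 -2.196 2.812
vertex 1.065 -2.02 3.387
vertex 1.458 -2.592 3.381
endloop
endfacet
facet normal -0.254 0.519 0.816
outer loop
vertex 1.065 -2.02 3.387
vertex 0.403 -2.213 3.304
vertex 0.834 -2.602 3.685
endloop
endfacet
facet normal -0.996 0.016 0.090
outer loop
vertex 0.403 -2.213 3.304
vertex 0.342 -2.508 2.679
vertex 0.387 -2.904 3.248
endloop
endfacet
facet normal -0.417 -0.278 -0.865
outer loop
vertex 0.342 -2.508 2.679
vertex 0.966 -2.498 2.375
vertex 0.735 -3.08 2.673
endloop
endfacet
facet normal 0.683 0.043 -0.729
outer loop
vertex 0.966 -2.498 2.375
vertex 1.413 -2.196 2.812
vertex 1.397 -2.887 2.756
endloop
endfacet
facet normal 0.400 -0.434 0.807
outer loop
vertex 1.039 -3.138 3.295
vertex 1.458 -2.592 3.381
vertex 0.834 -2.602 3.685
endloop
endfacet
facet normal -0.279 -0.632 0.723
outer loop
vertex 1.039 -3.138 3.295
vertex 0.834 -2.602 3.685
vertex 0.387 -2.904 3.248
endloop
endfacet
facet normal -0.342 -0.936 0.080
outer loop
vertex 1.039 -3.138 3.295
vertex 0.387 -2.904 3.248
vertex 0.735 -3.08 2.673
endloop
endfacet
facet normal 0.299 -0.926 -0.232
outer loop
vertex 1.039 -3.138 3.295
vertex 0.735 -3.08 2.673
vertex 1.397 -2.887 2.756
endloop
endfacet
facet normal 0.758 -0.616 0.217
outer loop
vertex 1.039 -3.138 3.295
vertex 1.397 -2.887 2.756
vertex 1.458 -2.592 3.381
endloop
endfacet
facet normal 0.417 0.278 0.865
outer loop
vertex 0.834 -2.602 3.685
vertex 1.458 -2.592 3.381
vertex 1.065 -2.02 3.387
endloop
endfacet
facet normal -0.683 -0.043 0.729
outer loop
vertex 0.387 -2.904 3.248
vertex 0.834 -2.602 3.685
vertex 0.403 -2.213 3.304
endloop
endfacet
facet normal -0.785 -0.536 -0.311
outer loop
vertex 0.735 -3.08 2.673
vertex 0.387 -2.904 3.248
vertex 0.342 -2.508 2.679
endloop
endfacet
facet normal 0.254 -0.519 -0.816
outer loop
vertex 1.397 -2.887 2.756
vertex 0.735 -3.08 2.673
vertex 0.966 -2.498 2.375
endloop
endfacet
facet normal 0.996 -0.016 -0.090
outer loop
vertex 1.458 -2.592 3.381
vertex 1.397 -2.887 2.756
vertex 1.413 -2.196 2.812
endloop
endfacet

endsolid


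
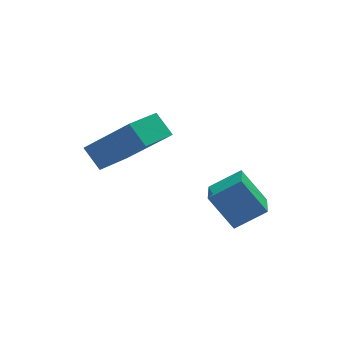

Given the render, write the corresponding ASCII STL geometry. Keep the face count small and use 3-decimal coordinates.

solid 
facet normal -0.468 0.390 0.793
outer loop
vertex 0.643 -1.415 0.056
vertex 1.069 -0.117 -0.331
vertex -0.388 -1.278 -0.619
endloop
endfacet
facet normal -0.300 -0.914 0.272
outer loop
vertex 0.291 -1.843 -1.769
vertex 0.643 -1.415 0.056
vertex -0.388 -1.278 -0.619
endloop
endfacet
facet normal -0.468 0.390 0.793
outer loop
vertex -0.388 -1.278 -0.619
vertex 1.069 -0.117 -0.331
vertex 0.038 0.02 -1.006
endloop
endfacet
facet normal -0.831 0.110 -0.545
outer loop
vertex 0.038 0.02 -1.006
vertex 0.291 -1.843 -1.769
vertex -0.388 -1.278 -0.619
endloop
endfacet
facet normal 0.831 -0.110 0.545
outer loop
vertex 0.643 -1.415 0.056
vertex 1.748 -0.682 -1.481
vertex 1.069 -0.117 -0.331
endloop
endfacet
facet normal -0.300 -0.914 0.272
outer loop
vertex 1.322 -1.98 -1.094
vertex 0.643 -1.415 0.056
vertex 0.291 -1.843 -1.769
endloop
endfacet
facet normal 0.831 -0.110 0.545
outer loop
vertex 1.322 -1.98 -1.094
vertex 1.748 -0.682 -1.481
vertex 0.643 -1.415 0.056
endloop
endfacet
facet normal 0.300 0.914 -0.272
outer loop
vertex 1.069 -0.117 -0.331
vertex 1.748 -0.682 -1.481
vertex 0.038 0.02 -1.006
endloop
endfacet
facet normal -0.831 0.110 -0.545
outer loop
vertex 0.717 -0.545 -2.156
vertex 0.291 -1.843 -1.769
vertex 0.038 0.02 -1.006
endloop
endfacet
facet normal 0.300 0.914 -0.272
outer loop
vertex 0.038 0.02 -1.006
vertex 1.748 -0.682 -1.481
vertex 0.717 -0.545 -2.156
endloop
endfacet
facet normal 0.468 -0.390 -0.793
outer loop
vertex 0.717 -0.545 -2.156
vertex 1.322 -1.98 -1.094
vertex 0.291 -1.843 -1.769
endloop
endfacet
facet normal 0.468 -0.390 -0.793
outer loop
vertex 1.748 -0.682 -1.481
vertex 1.322 -1.98 -1.094
vertex 0.717 -0.545 -2.156
endloop
endfacet
facet normal -0.364 0.605 0.708
outer loop
vertex -2.283 0.954 1.742
vertex -1.115 2.006 1.444
vertex -3.532 1.925 0.271
endloop
endfacet
facet normal -0.730 -0.657 0.187
outer loop
vertex -3.165 1.314 -0.444
vertex -2.283 0.954 1.742
vertex -3.532 1.925 0.271
endloop
endfacet
facet normal -0.364 0.605 0.708
outer loop
vertex -3.532 1.925 0.271
vertex -1.115 2.006 1.444
vertex -2.364 2.977 -0.027
endloop
endfacet
facet normal -0.578 0.449 -0.681
outer loop
vertex -2.364 2.977 -0.027
vertex -3.165 1.314 -0.444
vertex -3.532 1.925 0.271
endloop
endfacet
facet normal 0.578 -0.449 0.681
outer loop
vertex -2.283 0.954 1.742
vertex -0.748 1.395 0.729
vertex -1.115 2.006 1.444
endloop
endfacet
facet normal -0.730 -0.657 0.187
outer loop
vertex -1.916 0.343 1.027
vertex -2.283 0.954 1.742
vertex -3.165 1.314 -0.444
endloop
endfacet
facet normal 0.578 -0.449 0.681
outer loop
vertex -1.916 0.343 1.027
vertex -0.748 1.395 0.729
vertex -2.283 0.954 1.742
endloop
endfacet
facet normal 0.730 0.657 -0.187
outer loop
vertex -1.115 2.006 1.444
vertex -0.748 1.395 0.729
vertex -2.364 2.977 -0.027
endloop
endfacet
facet normal -0.578 0.449 -0.681
outer loop
vertex -1.997 2.366 -0.742
vertex -3.165 1.314 -0.444
vertex -2.364 2.977 -0.027
endloop
endfacet
facet normal 0.730 0.657 -0.187
outer loop
vertex -2.364 2.977 -0.027
vertex -0.748 1.395 0.729
vertex -1.997 2.366 -0.742
endloop
endfacet
facet normal 0.364 -0.605 -0.708
outer loop
vertex -1.997 2.366 -0.742
vertex -1.916 0.343 1.027
vertex -3.165 1.314 -0.444
endloop
endfacet
facet normal 0.364 -0.605 -0.708
outer loop
vertex -0.748 1.395 0.729
vertex -1.916 0.343 1.027
vertex -1.997 2.366 -0.742
endloop
endfacet

endsolid


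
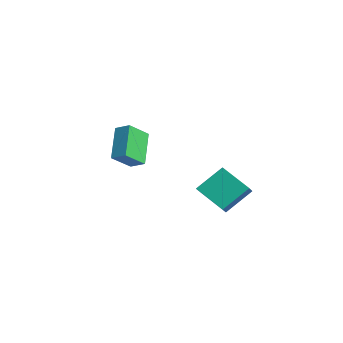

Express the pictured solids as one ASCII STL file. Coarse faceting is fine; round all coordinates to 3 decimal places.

solid 
facet normal -0.646 0.434 0.627
outer loop
vertex -2.524 -2.973 -0.232
vertex -2.677 -1.924 -1.116
vertex -3.158 -3.379 -0.604
endloop
endfacet
facet normal 0.111 -0.760 0.640
outer loop
vertex -1.943 -4.196 -1.784
vertex -2.524 -2.973 -0.232
vertex -3.158 -3.379 -0.604
endloop
endfacet
facet normal -0.646 0.434 0.627
outer loop
vertex -3.158 -3.379 -0.604
vertex -2.677 -1.924 -1.116
vertex -3.311 -2.33 -1.488
endloop
endfacet
facet normal -0.755 -0.483 -0.443
outer loop
vertex -3.311 -2.33 -1.488
vertex -1.943 -4.196 -1.784
vertex -3.158 -3.379 -0.604
endloop
endfacet
facet normal 0.755 0.483 0.443
outer loop
vertex -2.524 -2.973 -0.232
vertex -1.462 -2.741 -2.296
vertex -2.677 -1.924 -1.116
endloop
endfacet
facet normal 0.111 -0.760 0.640
outer loop
vertex -1.309 -3.79 -1.412
vertex -2.524 -2.973 -0.232
vertex -1.943 -4.196 -1.784
endloop
endfacet
facet normal 0.755 0.483 0.443
outer loop
vertex -1.309 -3.79 -1.412
vertex -1.462 -2.741 -2.296
vertex -2.524 -2.973 -0.232
endloop
endfacet
facet normal -0.111 0.760 -0.640
outer loop
vertex -2.677 -1.924 -1.116
vertex -1.462 -2.741 -2.296
vertex -3.311 -2.33 -1.488
endloop
endfacet
facet normal -0.755 -0.483 -0.443
outer loop
vertex -2.096 -3.147 -2.668
vertex -1.943 -4.196 -1.784
vertex -3.311 -2.33 -1.488
endloop
endfacet
facet normal -0.111 0.760 -0.640
outer loop
vertex -3.311 -2.33 -1.488
vertex -1.462 -2.741 -2.296
vertex -2.096 -3.147 -2.668
endloop
endfacet
facet normal 0.646 -0.434 -0.627
outer loop
vertex -2.096 -3.147 -2.668
vertex -1.309 -3.79 -1.412
vertex -1.943 -4.196 -1.784
endloop
endfacet
facet normal 0.646 -0.434 -0.627
outer loop
vertex -1.462 -2.741 -2.296
vertex -1.309 -3.79 -1.412
vertex -2.096 -3.147 -2.668
endloop
endfacet
facet normal -0.805 -0.350 0.479
outer loop
vertex 2.792 -1.132 -0.917
vertex 2.259 -0.671 -1.476
vertex 2.745 -2.41 -1.928
endloop
endfacet
facet normal 0.593 -0.513 0.621
outer loop
vertex 4.081 -1.829 -2.724
vertex 2.792 -1.132 -0.917
vertex 2.745 -2.41 -1.928
endloop
endfacet
facet normal -0.805 -0.350 0.479
outer loop
vertex 2.745 -2.41 -1.928
vertex 2.259 -0.671 -1.476
vertex 2.212 -1.948 -2.487
endloop
endfacet
facet normal -0.029 -0.784 -0.620
outer loop
vertex 2.212 -1.948 -2.487
vertex 4.081 -1.829 -2.724
vertex 2.745 -2.41 -1.928
endloop
endfacet
facet normal 0.028 0.784 0.620
outer loop
vertex 2.792 -1.132 -0.917
vertex 3.595 -0.09 -2.272
vertex 2.259 -0.671 -1.476
endloop
endfacet
facet normal 0.593 -0.513 0.621
outer loop
vertex 4.128 -0.552 -1.713
vertex 2.792 -1.132 -0.917
vertex 4.081 -1.829 -2.724
endloop
endfacet
facet normal 0.029 0.784 0.620
outer loop
vertex 4.128 -0.552 -1.713
vertex 3.595 -0.09 -2.272
vertex 2.792 -1.132 -0.917
endloop
endfacet
facet normal -0.593 0.513 -0.621
outer loop
vertex 2.259 -0.671 -1.476
vertex 3.595 -0.09 -2.272
vertex 2.212 -1.948 -2.487
endloop
endfacet
facet normal -0.029 -0.784 -0.620
outer loop
vertex 3.548 -1.368 -3.283
vertex 4.081 -1.829 -2.724
vertex 2.212 -1.948 -2.487
endloop
endfacet
facet normal -0.593 0.513 -0.621
outer loop
vertex 2.212 -1.948 -2.487
vertex 3.595 -0.09 -2.272
vertex 3.548 -1.368 -3.283
endloop
endfacet
facet normal 0.805 0.350 -0.479
outer loop
vertex 3.548 -1.368 -3.283
vertex 4.128 -0.552 -1.713
vertex 4.081 -1.829 -2.724
endloop
endfacet
facet normal 0.805 0.349 -0.479
outer loop
vertex 3.595 -0.09 -2.272
vertex 4.128 -0.552 -1.713
vertex 3.548 -1.368 -3.283
endloop
endfacet

endsolid


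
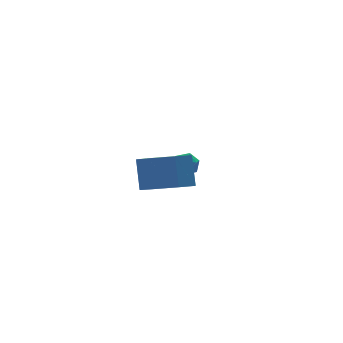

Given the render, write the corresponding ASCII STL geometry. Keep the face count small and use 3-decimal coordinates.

solid 
facet normal -0.122 -0.433 -0.893
outer loop
vertex 0.681 -3.254 -2.501
vertex -0.26 -3.65 -2.181
vertex -0.217 -2.69 -2.652
endloop
endfacet
facet normal 0.531 0.732 -0.427
outer loop
vertex 0.681 -3.254 -2.501
vertex -0.217 -2.69 -2.652
vertex 0.861 -2.613 -1.179
endloop
endfacet
facet normal 0.531 0.732 -0.427
outer loop
vertex 0.861 -2.613 -1.179
vertex -0.217 -2.69 -2.652
vertex -0.036 -2.05 -1.33
endloop
endfacet
facet normal 0.121 0.433 0.893
outer loop
vertex 0.861 -2.613 -1.179
vertex -0.036 -2.05 -1.33
vertex -0.08 -3.01 -0.859
endloop
endfacet
facet normal -0.121 -0.433 -0.893
outer loop
vertex -0.217 -2.69 -2.652
vertex -0.26 -3.65 -2.181
vertex -1.157 -3.087 -2.332
endloop
endfacet
facet normal -0.461 0.822 -0.335
outer loop
vertex -0.217 -2.69 -2.652
vertex -1.157 -3.087 -2.332
vertex -0.036 -2.05 -1.33
endloop
endfacet
facet normal -0.461 0.822 -0.335
outer loop
vertex -0.036 -2.05 -1.33
vertex -1.157 -3.087 -2.332
vertex -0.977 -2.447 -1.009
endloop
endfacet
facet normal 0.122 0.433 0.893
outer loop
vertex -0.036 -2.05 -1.33
vertex -0.977 -2.447 -1.009
vertex -0.08 -3.01 -0.859
endloop
endfacet
facet normal -0.121 -0.433 -0.893
outer loop
vertex -1.157 -3.087 -2.332
vertex -0.26 -3.65 -2.181
vertex -1.201 -4.047 -1.861
endloop
endfacet
facet normal -0.992 0.090 0.091
outer loop
vertex -1.157 -3.087 -2.332
vertex -1.201 -4.047 -1.861
vertex -0.977 -2.447 -1.009
endloop
endfacet
facet normal -0.992 0.090 0.091
outer loop
vertex -0.977 -2.447 -1.009
vertex -1.201 -4.047 -1.861
vertex -1.021 -3.406 -0.539
endloop
endfacet
facet normal 0.122 0.432 0.893
outer loop
vertex -0.977 -2.447 -1.009
vertex -1.021 -3.406 -0.539
vertex -0.08 -3.01 -0.859
endloop
endfacet
facet normal -0.121 -0.433 -0.893
outer loop
vertex -1.201 -4.047 -1.861
vertex -0.26 -3.65 -2.181
vertex -0.304 -4.61 -1.71
endloop
endfacet
facet normal -0.531 -0.732 0.427
outer loop
vertex -1.201 -4.047 -1.861
vertex -0.304 -4.61 -1.71
vertex -1.021 -3.406 -0.539
endloop
endfacet
facet normal -0.531 -0.732 0.427
outer loop
vertex -1.021 -3.406 -0.539
vertex -0.304 -4.61 -1.71
vertex -0.123 -3.97 -0.388
endloop
endfacet
facet normal 0.122 0.433 0.893
outer loop
vertex -1.021 -3.406 -0.539
vertex -0.123 -3.97 -0.388
vertex -0.08 -3.01 -0.859
endloop
endfacet
facet normal -0.122 -0.433 -0.893
outer loop
vertex -0.304 -4.61 -1.71
vertex -0.26 -3.65 -2.181
vertex 0.637 -4.213 -2.031
endloop
endfacet
facet normal 0.461 -0.822 0.335
outer loop
vertex -0.304 -4.61 -1.71
vertex 0.637 -4.213 -2.031
vertex -0.123 -3.97 -0.388
endloop
endfacet
facet normal 0.461 -0.822 0.335
outer loop
vertex -0.123 -3.97 -0.388
vertex 0.637 -4.213 -2.031
vertex 0.817 -3.573 -0.708
endloop
endfacet
facet normal 0.121 0.433 0.893
outer loop
vertex -0.123 -3.97 -0.388
vertex 0.817 -3.573 -0.708
vertex -0.08 -3.01 -0.859
endloop
endfacet
facet normal -0.122 -0.432 -0.893
outer loop
vertex 0.637 -4.213 -2.031
vertex -0.26 -3.65 -2.181
vertex 0.681 -3.254 -2.501
endloop
endfacet
facet normal 0.992 -0.090 -0.091
outer loop
vertex 0.637 -4.213 -2.031
vertex 0.681 -3.254 -2.501
vertex 0.817 -3.573 -0.708
endloop
endfacet
facet normal 0.992 -0.090 -0.091
outer loop
vertex 0.817 -3.573 -0.708
vertex 0.681 -3.254 -2.501
vertex 0.861 -2.613 -1.179
endloop
endfacet
facet normal 0.121 0.433 0.893
outer loop
vertex 0.817 -3.573 -0.708
vertex 0.861 -2.613 -1.179
vertex -0.08 -3.01 -0.859
endloop
endfacet
facet normal -0.761 0.648 0.026
outer loop
vertex 3.086 1.989 -4.138
vertex 2.687 1.514 -3.974
vertex 2.989 1.85 -3.519
endloop
endfacet
facet normal -0.147 0.970 0.195
outer loop
vertex 3.086 1.989 -4.138
vertex 2.989 1.85 -3.519
vertex 3.581 1.982 -3.73
endloop
endfacet
facet normal 0.304 0.885 -0.353
outer loop
vertex 3.086 1.989 -4.138
vertex 3.581 1.982 -3.73
vertex 3.644 1.727 -4.315
endloop
endfacet
facet normal -0.033 0.511 -0.859
outer loop
vertex 3.086 1.989 -4.138
vertex 3.644 1.727 -4.315
vertex 3.092 1.438 -4.466
endloop
endfacet
facet normal -0.691 0.364 -0.625
outer loop
vertex 3.086 1.989 -4.138
vertex 3.092 1.438 -4.466
vertex 2.687 1.514 -3.974
endloop
endfacet
facet normal 0.130 0.635 0.762
outer loop
vertex 3.581 1.982 -3.73
vertex 2.989 1.85 -3.519
vertex 3.488 1.502 -3.314
endloop
endfacet
facet normal -0.864 0.113 0.490
outer loop
vertex 2.989 1.85 -3.519
vertex 2.687 1.514 -3.974
vertex 2.936 1.213 -3.465
endloop
endfacet
facet normal -0.750 -0.344 -0.565
outer loop
vertex 2.687 1.514 -3.974
vertex 3.092 1.438 -4.466
vertex 2.999 0.958 -4.05
endloop
endfacet
facet normal 0.314 -0.106 -0.944
outer loop
vertex 3.092 1.438 -4.466
vertex 3.644 1.727 -4.315
vertex 3.591 1.09 -4.261
endloop
endfacet
facet normal 0.858 0.498 -0.125
outer loop
vertex 3.644 1.727 -4.315
vertex 3.581 1.982 -3.73
vertex 3.893 1.426 -3.806
endloop
endfacet
facet normal 0.033 -0.511 0.859
outer loop
vertex 3.494 0.951 -3.642
vertex 3.488 1.502 -3.314
vertex 2.936 1.213 -3.465
endloop
endfacet
facet normal -0.304 -0.885 0.353
outer loop
vertex 3.494 0.951 -3.642
vertex 2.936 1.213 -3.465
vertex 2.999 0.958 -4.05
endloop
endfacet
facet normal 0.147 -0.970 -0.195
outer loop
vertex 3.494 0.951 -3.642
vertex 2.999 0.958 -4.05
vertex 3.591 1.09 -4.261
endloop
endfacet
facet normal 0.761 -0.648 -0.026
outer loop
vertex 3.494 0.951 -3.642
vertex 3.591 1.09 -4.261
vertex 3.893 1.426 -3.806
endloop
endfacet
facet normal 0.691 -0.364 0.625
outer loop
vertex 3.494 0.951 -3.642
vertex 3.893 1.426 -3.806
vertex 3.488 1.502 -3.314
endloop
endfacet
facet normal -0.314 0.106 0.944
outer loop
vertex 2.936 1.213 -3.465
vertex 3.488 1.502 -3.314
vertex 2.989 1.85 -3.519
endloop
endfacet
facet normal -0.858 -0.498 0.125
outer loop
vertex 2.999 0.958 -4.05
vertex 2.936 1.213 -3.465
vertex 2.687 1.514 -3.974
endloop
endfacet
facet normal -0.130 -0.635 -0.762
outer loop
vertex 3.591 1.09 -4.261
vertex 2.999 0.958 -4.05
vertex 3.092 1.438 -4.466
endloop
endfacet
facet normal 0.864 -0.113 -0.490
outer loop
vertex 3.893 1.426 -3.806
vertex 3.591 1.09 -4.261
vertex 3.644 1.727 -4.315
endloop
endfacet
facet normal 0.750 0.344 0.565
outer loop
vertex 3.488 1.502 -3.314
vertex 3.893 1.426 -3.806
vertex 3.581 1.982 -3.73
endloop
endfacet

endsolid


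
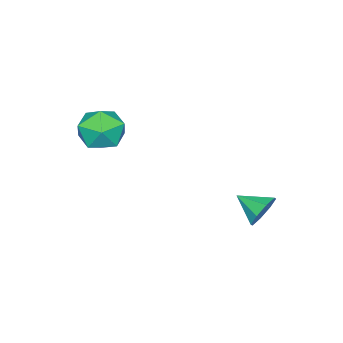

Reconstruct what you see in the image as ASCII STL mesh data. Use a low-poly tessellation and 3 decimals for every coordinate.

solid 
facet normal 0.256 0.946 0.200
outer loop
vertex 1.098 -2.173 1.917
vertex 0.622 -2.212 2.71
vertex 1.516 -2.451 2.695
endloop
endfacet
facet normal 0.760 0.622 -0.186
outer loop
vertex 1.098 -2.173 1.917
vertex 1.516 -2.451 2.695
vertex 1.681 -2.891 1.898
endloop
endfacet
facet normal 0.462 0.396 -0.794
outer loop
vertex 1.098 -2.173 1.917
vertex 1.681 -2.891 1.898
vertex 0.889 -2.925 1.42
endloop
endfacet
facet normal -0.228 0.580 -0.782
outer loop
vertex 1.098 -2.173 1.917
vertex 0.889 -2.925 1.42
vertex 0.235 -2.505 1.922
endloop
endfacet
facet normal -0.355 0.920 -0.168
outer loop
vertex 1.098 -2.173 1.917
vertex 0.235 -2.505 1.922
vertex 0.622 -2.212 2.71
endloop
endfacet
facet normal 0.983 0.049 0.177
outer loop
vertex 1.681 -2.891 1.898
vertex 1.516 -2.451 2.695
vertex 1.565 -3.375 2.678
endloop
endfacet
facet normal 0.167 0.573 0.803
outer loop
vertex 1.516 -2.451 2.695
vertex 0.622 -2.212 2.71
vertex 0.911 -2.955 3.18
endloop
endfacet
facet normal -0.822 0.530 0.207
outer loop
vertex 0.622 -2.212 2.71
vertex 0.235 -2.505 1.922
vertex 0.119 -2.989 2.702
endloop
endfacet
facet normal -0.616 -0.018 -0.787
outer loop
vertex 0.235 -2.505 1.922
vertex 0.889 -2.925 1.42
vertex 0.284 -3.429 1.905
endloop
endfacet
facet normal 0.500 -0.316 -0.806
outer loop
vertex 0.889 -2.925 1.42
vertex 1.681 -2.891 1.898
vertex 1.178 -3.668 1.89
endloop
endfacet
facet normal 0.228 -0.580 0.782
outer loop
vertex 0.702 -3.707 2.683
vertex 1.565 -3.375 2.678
vertex 0.911 -2.955 3.18
endloop
endfacet
facet normal -0.462 -0.396 0.794
outer loop
vertex 0.702 -3.707 2.683
vertex 0.911 -2.955 3.18
vertex 0.119 -2.989 2.702
endloop
endfacet
facet normal -0.760 -0.622 0.186
outer loop
vertex 0.702 -3.707 2.683
vertex 0.119 -2.989 2.702
vertex 0.284 -3.429 1.905
endloop
endfacet
facet normal -0.256 -0.946 -0.200
outer loop
vertex 0.702 -3.707 2.683
vertex 0.284 -3.429 1.905
vertex 1.178 -3.668 1.89
endloop
endfacet
facet normal 0.355 -0.920 0.168
outer loop
vertex 0.702 -3.707 2.683
vertex 1.178 -3.668 1.89
vertex 1.565 -3.375 2.678
endloop
endfacet
facet normal 0.616 0.018 0.787
outer loop
vertex 0.911 -2.955 3.18
vertex 1.565 -3.375 2.678
vertex 1.516 -2.451 2.695
endloop
endfacet
facet normal -0.500 0.316 0.806
outer loop
vertex 0.119 -2.989 2.702
vertex 0.911 -2.955 3.18
vertex 0.622 -2.212 2.71
endloop
endfacet
facet normal -0.983 -0.049 -0.177
outer loop
vertex 0.284 -3.429 1.905
vertex 0.119 -2.989 2.702
vertex 0.235 -2.505 1.922
endloop
endfacet
facet normal -0.167 -0.573 -0.803
outer loop
vertex 1.178 -3.668 1.89
vertex 0.284 -3.429 1.905
vertex 0.889 -2.925 1.42
endloop
endfacet
facet normal 0.822 -0.530 -0.207
outer loop
vertex 1.565 -3.375 2.678
vertex 1.178 -3.668 1.89
vertex 1.681 -2.891 1.898
endloop
endfacet
facet normal -0.064 0.925 -0.375
outer loop
vertex -1.692 1.249 -2.262
vertex -1.985 1.479 -1.646
vertex -1.314 1.422 -1.9
endloop
endfacet
facet normal 0.654 -0.662 -0.366
outer loop
vertex -1.692 1.249 -2.262
vertex -1.314 1.422 -1.9
vertex -1.915 0.461 -1.234
endloop
endfacet
facet normal -0.064 0.925 -0.375
outer loop
vertex -1.314 1.422 -1.9
vertex -1.985 1.479 -1.646
vertex -1.329 1.628 -1.39
endloop
endfacet
facet normal 0.887 -0.419 0.195
outer loop
vertex -1.314 1.422 -1.9
vertex -1.329 1.628 -1.39
vertex -1.915 0.461 -1.234
endloop
endfacet
facet normal -0.064 0.925 -0.375
outer loop
vertex -1.329 1.628 -1.39
vertex -1.985 1.479 -1.646
vertex -1.729 1.747 -1.029
endloop
endfacet
facet normal 0.620 -0.210 0.756
outer loop
vertex -1.329 1.628 -1.39
vertex -1.729 1.747 -1.029
vertex -1.915 0.461 -1.234
endloop
endfacet
facet normal -0.065 0.925 -0.375
outer loop
vertex -1.729 1.747 -1.029
vertex -1.985 1.479 -1.646
vertex -2.279 1.708 -1.03
endloop
endfacet
facet normal 0.009 -0.159 0.987
outer loop
vertex -1.729 1.747 -1.029
vertex -2.279 1.708 -1.03
vertex -1.915 0.461 -1.234
endloop
endfacet
facet normal -0.065 0.925 -0.375
outer loop
vertex -2.279 1.708 -1.03
vertex -1.985 1.479 -1.646
vertex -2.656 1.535 -1.392
endloop
endfacet
facet normal -0.588 -0.295 0.753
outer loop
vertex -2.279 1.708 -1.03
vertex -2.656 1.535 -1.392
vertex -1.915 0.461 -1.234
endloop
endfacet
facet normal -0.065 0.925 -0.375
outer loop
vertex -2.656 1.535 -1.392
vertex -1.985 1.479 -1.646
vertex -2.641 1.329 -1.903
endloop
endfacet
facet normal -0.821 -0.538 0.193
outer loop
vertex -2.656 1.535 -1.392
vertex -2.641 1.329 -1.903
vertex -1.915 0.461 -1.234
endloop
endfacet
facet normal -0.065 0.925 -0.375
outer loop
vertex -2.641 1.329 -1.903
vertex -1.985 1.479 -1.646
vertex -2.242 1.211 -2.263
endloop
endfacet
facet normal -0.553 -0.747 -0.369
outer loop
vertex -2.641 1.329 -1.903
vertex -2.242 1.211 -2.263
vertex -1.915 0.461 -1.234
endloop
endfacet
facet normal -0.063 0.925 -0.375
outer loop
vertex -2.242 1.211 -2.263
vertex -1.985 1.479 -1.646
vertex -1.692 1.249 -2.262
endloop
endfacet
facet normal 0.056 -0.798 -0.600
outer loop
vertex -2.242 1.211 -2.263
vertex -1.692 1.249 -2.262
vertex -1.915 0.461 -1.234
endloop
endfacet

endsolid
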